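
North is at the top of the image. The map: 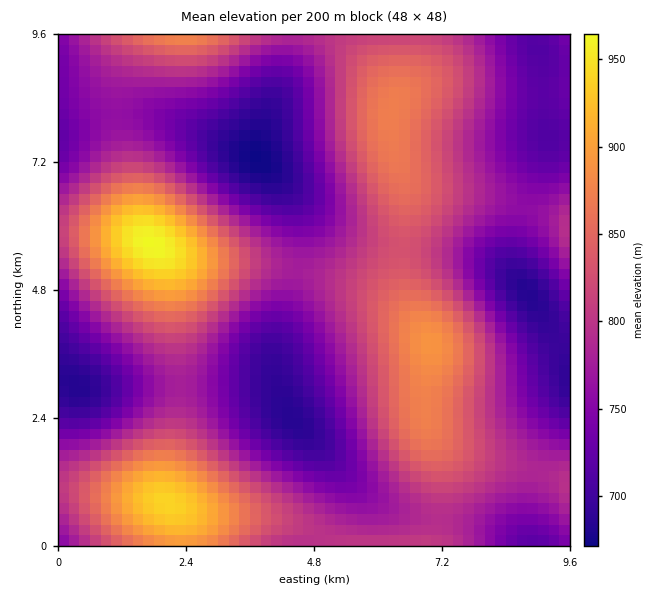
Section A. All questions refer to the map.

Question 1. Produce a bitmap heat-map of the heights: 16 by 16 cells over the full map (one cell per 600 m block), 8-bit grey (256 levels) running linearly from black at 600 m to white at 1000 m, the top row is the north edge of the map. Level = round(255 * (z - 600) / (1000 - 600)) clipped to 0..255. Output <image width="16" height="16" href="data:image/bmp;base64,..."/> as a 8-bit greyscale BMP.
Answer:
<image width="16" height="16" href="data:image/bmp;base64,Qk02BQAAAAAAADYEAAAoAAAAEAAAABAAAAABAAgAAAAAAAABAAATCwAAEwsAAAABAAAAAAAAAAAAAAEBAQACAgIAAwMDAAQEBAAFBQUABgYGAAcHBwAICAgACQkJAAoKCgALCwsADAwMAA0NDQAODg4ADw8PABAQEAAREREAEhISABMTEwAUFBQAFRUVABYWFgAXFxcAGBgYABkZGQAaGhoAGxsbABwcHAAdHR0AHh4eAB8fHwAgICAAISEhACIiIgAjIyMAJCQkACUlJQAmJiYAJycnACgoKAApKSkAKioqACsrKwAsLCwALS0tAC4uLgAvLy8AMDAwADExMQAyMjIAMzMzADQ0NAA1NTUANjY2ADc3NwA4ODgAOTk5ADo6OgA7OzsAPDw8AD09PQA+Pj4APz8/AEBAQABBQUEAQkJCAENDQwBEREQARUVFAEZGRgBHR0cASEhIAElJSQBKSkoAS0tLAExMTABNTU0ATk5OAE9PTwBQUFAAUVFRAFJSUgBTU1MAVFRUAFVVVQBWVlYAV1dXAFhYWABZWVkAWlpaAFtbWwBcXFwAXV1dAF5eXgBfX18AYGBgAGFhYQBiYmIAY2NjAGRkZABlZWUAZmZmAGdnZwBoaGgAaWlpAGpqagBra2sAbGxsAG1tbQBubm4Ab29vAHBwcABxcXEAcnJyAHNzcwB0dHQAdXV1AHZ2dgB3d3cAeHh4AHl5eQB6enoAe3t7AHx8fAB9fX0Afn5+AH9/fwCAgIAAgYGBAIKCggCDg4MAhISEAIWFhQCGhoYAh4eHAIiIiACJiYkAioqKAIuLiwCMjIwAjY2NAI6OjgCPj48AkJCQAJGRkQCSkpIAk5OTAJSUlACVlZUAlpaWAJeXlwCYmJgAmZmZAJqamgCbm5sAnJycAJ2dnQCenp4An5+fAKCgoAChoaEAoqKiAKOjowCkpKQApaWlAKampgCnp6cAqKioAKmpqQCqqqoAq6urAKysrACtra0Arq6uAK+vrwCwsLAAsbGxALKysgCzs7MAtLS0ALW1tQC2trYAt7e3ALi4uAC5ubkAurq6ALu7uwC8vLwAvb29AL6+vgC/v78AwMDAAMHBwQDCwsIAw8PDAMTExADFxcUAxsbGAMfHxwDIyMgAycnJAMrKygDLy8sAzMzMAM3NzQDOzs4Az8/PANDQ0ADR0dEA0tLSANPT0wDU1NQA1dXVANbW1gDX19cA2NjYANnZ2QDa2toA29vbANzc3ADd3d0A3t7eAN/f3wDg4OAA4eHhAOLi4gDj4+MA5OTkAOXl5QDm5uYA5+fnAOjo6ADp6ekA6urqAOvr6wDs7OwA7e3tAO7u7gDv7+8A8PDwAPHx8QDy8vIA8/PzAPT09AD19fUA9vb2APf39wD4+PgA+fn5APr6+gD7+/sA/Pz8AP39/QD+/v4A////AHmcucjCqpCCfHh5fnhlVFuLrszVxqmOd2ZjcYCBdGpygJmzuqaEZ1JMX4KZlYR3dVlngY5/YEU6RWqWqp6Ebl46RF9zbFE7Ok93n66efl9HOUZfc2tQPEJcf6KzpoFZP0hgeol8W0VNaYimt6d6TT1ghaKvn3pfYXaPo6iOXjw/f63N1cGaeXB6i5eRcks7UZfG49+/lHNlbIGRi3FXUmqNt86+k2lPS16BmpeBbGRubY6bhl8/Mz9ijaWehW5dWVhucV9GNDFFb5qqnIFmUUpZZmRaTkA4SnWfraCHalFMXm1xcW1bSVJ4m6ijj29STmV/kZ2bhG1rfo6Vk4VoTk0="/>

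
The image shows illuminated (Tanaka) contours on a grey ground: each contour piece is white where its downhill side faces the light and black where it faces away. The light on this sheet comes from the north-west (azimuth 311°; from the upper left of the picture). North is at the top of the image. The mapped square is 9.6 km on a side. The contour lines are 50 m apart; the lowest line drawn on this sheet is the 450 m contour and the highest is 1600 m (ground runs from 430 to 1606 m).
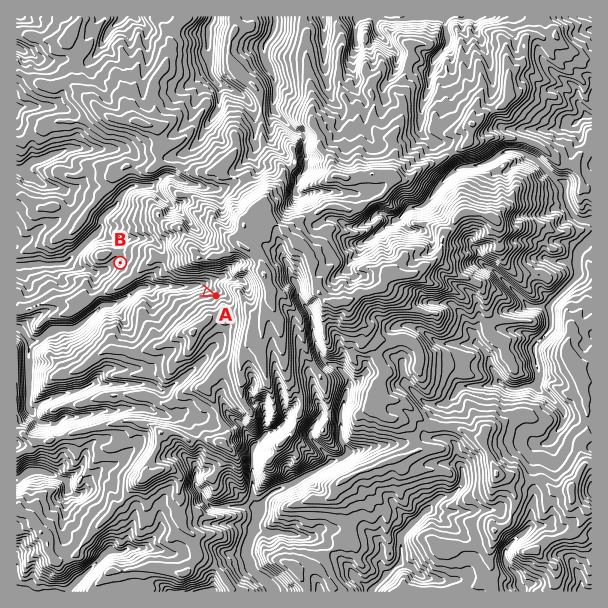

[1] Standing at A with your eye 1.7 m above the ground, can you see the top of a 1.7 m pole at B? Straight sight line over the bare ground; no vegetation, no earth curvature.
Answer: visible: false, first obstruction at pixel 165 278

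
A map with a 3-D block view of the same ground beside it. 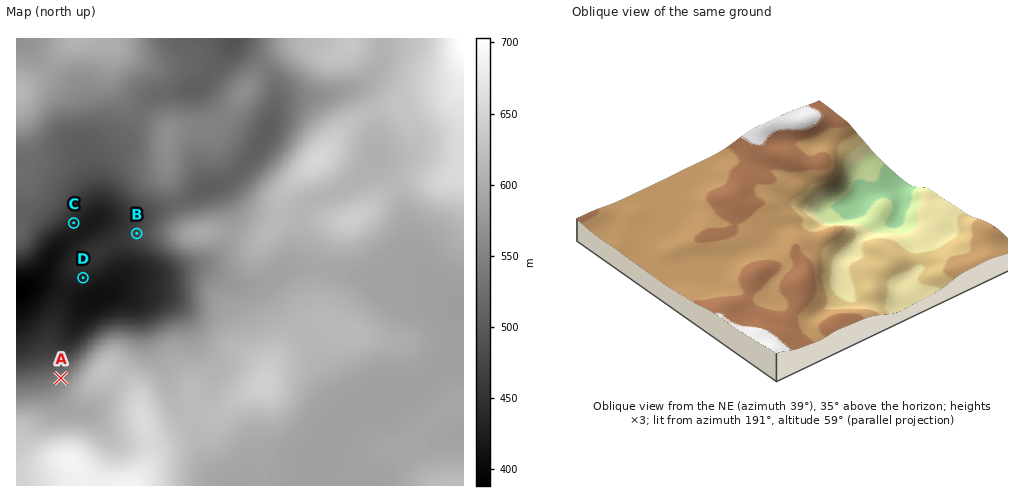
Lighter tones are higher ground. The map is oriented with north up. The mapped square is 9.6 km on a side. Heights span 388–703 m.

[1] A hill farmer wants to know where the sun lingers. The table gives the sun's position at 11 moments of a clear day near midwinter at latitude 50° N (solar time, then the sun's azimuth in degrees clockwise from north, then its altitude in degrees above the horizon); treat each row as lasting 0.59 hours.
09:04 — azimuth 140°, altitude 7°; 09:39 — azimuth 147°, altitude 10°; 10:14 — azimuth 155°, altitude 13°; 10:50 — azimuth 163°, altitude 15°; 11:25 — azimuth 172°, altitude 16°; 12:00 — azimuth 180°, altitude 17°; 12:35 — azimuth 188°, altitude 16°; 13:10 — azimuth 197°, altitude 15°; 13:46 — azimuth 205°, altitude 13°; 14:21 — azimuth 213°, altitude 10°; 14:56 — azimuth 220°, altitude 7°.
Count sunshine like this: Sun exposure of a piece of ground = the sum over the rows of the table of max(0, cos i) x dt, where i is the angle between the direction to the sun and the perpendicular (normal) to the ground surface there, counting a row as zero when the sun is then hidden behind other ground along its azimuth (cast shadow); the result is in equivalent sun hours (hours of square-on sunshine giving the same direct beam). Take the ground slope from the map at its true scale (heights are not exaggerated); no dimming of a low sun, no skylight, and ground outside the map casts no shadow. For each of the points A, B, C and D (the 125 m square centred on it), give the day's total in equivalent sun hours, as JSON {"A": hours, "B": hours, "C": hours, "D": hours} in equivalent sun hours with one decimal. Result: {"A": 0.7, "B": 1.4, "C": 1.9, "D": 1.8}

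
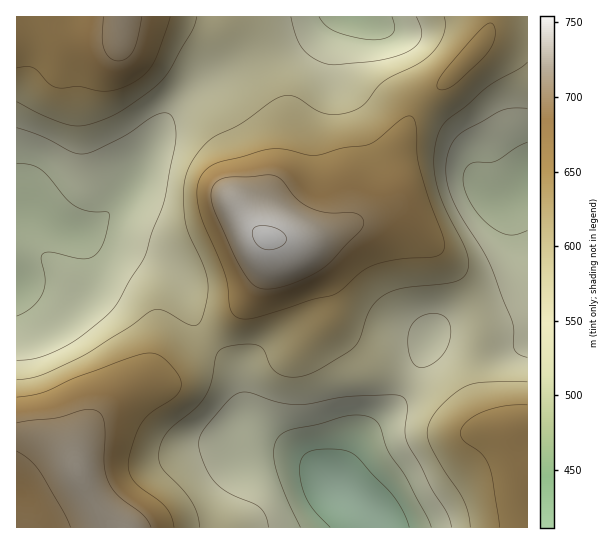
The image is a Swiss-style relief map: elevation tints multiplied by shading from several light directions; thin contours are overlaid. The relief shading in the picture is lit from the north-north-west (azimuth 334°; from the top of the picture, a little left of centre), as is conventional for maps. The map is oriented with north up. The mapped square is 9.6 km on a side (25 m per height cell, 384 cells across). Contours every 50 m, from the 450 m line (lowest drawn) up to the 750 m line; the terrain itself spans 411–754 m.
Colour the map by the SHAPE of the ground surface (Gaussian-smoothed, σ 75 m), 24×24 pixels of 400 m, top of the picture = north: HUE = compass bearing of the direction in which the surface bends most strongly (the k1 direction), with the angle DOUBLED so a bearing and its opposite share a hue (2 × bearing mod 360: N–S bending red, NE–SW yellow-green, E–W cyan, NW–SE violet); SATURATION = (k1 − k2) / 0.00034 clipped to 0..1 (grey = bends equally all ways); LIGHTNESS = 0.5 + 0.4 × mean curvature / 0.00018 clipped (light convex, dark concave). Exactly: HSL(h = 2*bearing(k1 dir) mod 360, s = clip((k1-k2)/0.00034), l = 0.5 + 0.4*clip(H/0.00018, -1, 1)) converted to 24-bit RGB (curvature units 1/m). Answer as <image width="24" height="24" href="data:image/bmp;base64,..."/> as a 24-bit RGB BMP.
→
<image width="24" height="24" href="data:image/bmp;base64,Qk32BgAAAAAAADYAAAAoAAAAGAAAABgAAAABABgAAAAAAMAGAAATCwAAEwsAAAAAAAAAAAAAkIh0h0KAhmF1fr13d9Gor+XI06XUu17PICC1ZafCqoC/vZO8j9qYRI2lXjd9kDZwdiBWShdFajRQe41JO4w/kc5Xusd4qaZydFFjgUpziap3d992WfKHTMWDp0t6wE6HWVOjVImViVKH072DwtN0SixIOBwqVBkpbhw2UzFjXlOMqKCJV7NtV85koLR8o5R6cFF3aIGVnsWZsOGJg9MhMD4XTlAkm4ZGh31aVUREYE1A3eVS0Zo3RRY4Qx0wVi9VhVOWX02NTGd3rKZ5lsx/Tb9wfZpqjrKAZXebarawlryP0rOCyoFVbm1JL2MwWoQ0e3FIZURhfHhc2dRWpzQYPBIkZUxBOIWUN02kmkXEY1+zjMCkudqrZKCVZaVygbxziZnXfJfHpoatx5KJzHx9sUt1fEo5ZXEcOGEYL19BWnxfyE0xsg0rg0BFQJpHK2hKG0tKMpywfZ7ewc3n3dfmmYnPkq/HlZW1norisWXYvHi4xZSn1nyn1k2001S+yYijYbl6H3lpLkNNjCowuz5MrYyJoWVpYVg9HWMzAI80DaxYUcN+vbWZqqDLnZ7Rp5zWa1CruU3a25zay5LD0ne92XHXuJXV1s3q2sHpQiPMMReCqkaxtaKXl7OuinXMkn3kjrXiOPPlA9G/MKZ8ba5NbL1RZbOPgp20MVoxPXp5vHiq33C5z3eyx4XAxK+7lJez1WqtwSG9Jx1+VlTD1r/PraG5XJeoYJa4ob3JhMfJJIGhOWh6n5RVttsdOX8TSGscU2MuG0kVL1gfm2NKx3yGun+RzqiQoWF5rimC2AFVbFcrGHM3gbVn0Y+eqGxvQK1eVMBznJx2QExiLENLhWtP48Nog5tLTGs0lltvbX1KIGYrJnAzoHtJyG5A1bRdn1V1exGU/yOz5ZSZNp5JEoAiX6JJzpqnmsOOSYFXdmFCX0c/Kzs3QHM6zuF8gKuFaF2gfVxZqGpkWJNUJ2ZMR2I+xJxi1dKCgFWKNQ5h0T69+rW82nqFX5g6DmQQX6okz65hdU1ccUNBbkE4SFc3IJcrc+9MXK2GWFSSVmZLj6VdiqiAQGWDNmh3oLl21Lx9fjJkKA0vbzUw9JNE5KqUzZ+6bZ2xKKxIf6pFd0pkgUxyl16NeZiOS95xUv2HNJG8VEOUZ5KmdcWieZ+pZEqORGF2k5xR0Ys7bxxQSRdOfExb3uGSy920p6O/w7HWko/Oe12ldVONX2mhb3Kup8rIzv3od/b/IRKoajuLeqOmfKRoaklFa05IUGx8anGYvWqGlxmldimOaaJ1xfTBx+PYp7jVqrTdsn3juWDginjLZm7Bc4660PvfzP/pKQy9VAhpgk2Dg4dgi0ZGgjs+VptDLpN1RoGTp1WwlQ68zivMsOWltP/Dh8m3kMSwamWvsjW+xnDFrYjDkGC8l9SmzP/NL9OhLAAzYCNaaYiGfHJnfElzqG5olbx2NodkI2JcRzdpXhiYoJPf1vXduenboVxmp7lMXD1ad0hnn593kHOfp2yy3/bLxf+jIwkqMAMvfXhBRpZGclpWbD9ev7FQrMdZUn5SI1JSHERYH3uwlfvZ2PTX4H3j2o3czqzGTTOtbVqopaiVbmCIoYJt+f/B/9s1IwUuNRhDlbBfVo9JYT41WEA0zNg8tc8+ZHpFLGxWD2FjHpFnNP4AiNAJfGQzu55ey2hikTyZZWORqoaNnEygs4Fi/+6N/WoaGwcsKEBRprVPgndIfj5XeIVcpNB3u7l1eZpcNZNhEVpdI4NibtI+hKo/XHE8lZwyonwzfY1VU52ki3WmlUq5x4Ci+c2w/yQ1UBZSLHRoXpxnmFh4g2iymsTFncm4vIakv5NzVZY/D1xKEZJzUr5lio9yfHlwiYxsp6h2ZrlpP4WAa0trfUNjsHVf74p6/0OEw16aOaaUP2ZwhFR3UbPHrcXDgICsx0Of4oB1w6xyHqFpAXxaLIZHYnhTfIRncJNslLKDm7CERT5nQ0FlVW6plp3F3Y/e/ZLl9cjcrWWvMlBxTHumLbLAe6qMoVaonka95MbM6uHhj8LNEWuRMWZlRXQ/WI1IZaVPbL9Re59qU0CgS6vQRMzsZZPdp2Dp/ID4/8zk85/TUnW/KcDOQWC3ZYOfaF+0Z17A1cq859jKxJOgJzWDL0OJapGMUpZbZ61OY8tIP6NwO6K0WriqNnRILzIVKBYLiUsS7ntx+8PV2abMTKK7ZFKWZ5mcSXafc0if1sCL3MeTyIWEQ1ipFD+eknSshZ2beLN3esxuQ6V2NXloXzM3WxYcMAwPOBsNXrwBMrwY3J506bqldnuj"/>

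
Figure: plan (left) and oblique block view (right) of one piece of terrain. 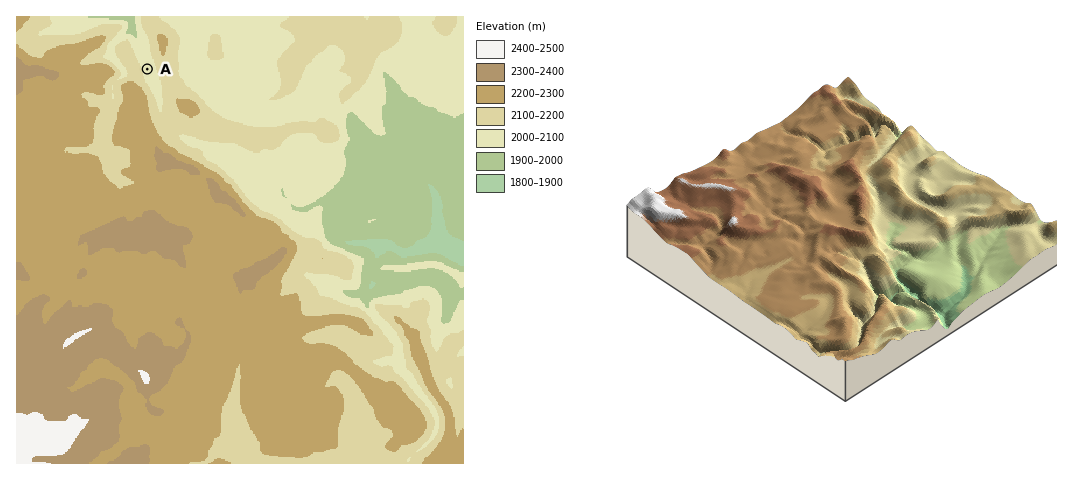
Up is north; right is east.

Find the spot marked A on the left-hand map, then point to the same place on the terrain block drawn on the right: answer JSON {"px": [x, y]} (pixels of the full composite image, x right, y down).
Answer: {"px": [886, 149]}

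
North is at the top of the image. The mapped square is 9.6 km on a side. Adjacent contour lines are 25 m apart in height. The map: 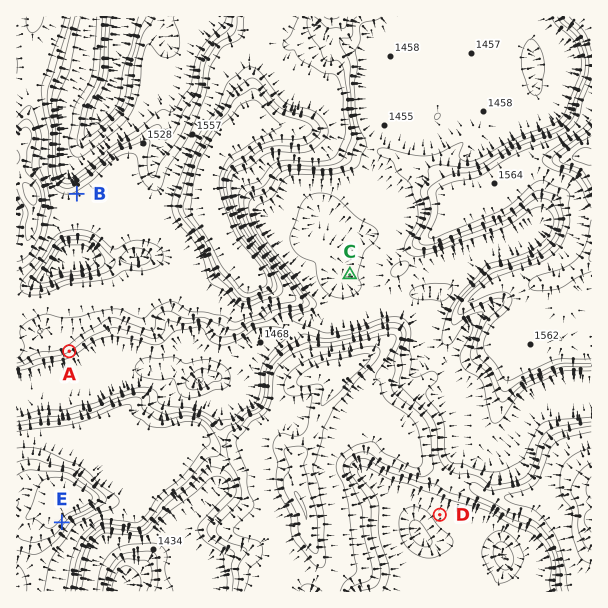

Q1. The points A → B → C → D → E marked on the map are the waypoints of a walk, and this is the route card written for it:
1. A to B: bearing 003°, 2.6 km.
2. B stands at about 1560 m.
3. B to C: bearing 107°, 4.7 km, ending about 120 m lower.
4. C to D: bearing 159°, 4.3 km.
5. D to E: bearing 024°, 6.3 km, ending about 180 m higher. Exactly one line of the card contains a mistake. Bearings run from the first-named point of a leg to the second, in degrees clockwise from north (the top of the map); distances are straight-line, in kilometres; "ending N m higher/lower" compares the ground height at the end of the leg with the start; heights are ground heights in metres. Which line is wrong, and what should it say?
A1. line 5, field bearing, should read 269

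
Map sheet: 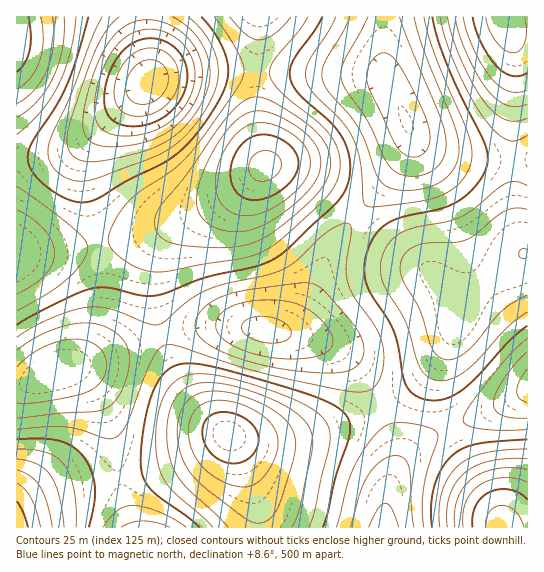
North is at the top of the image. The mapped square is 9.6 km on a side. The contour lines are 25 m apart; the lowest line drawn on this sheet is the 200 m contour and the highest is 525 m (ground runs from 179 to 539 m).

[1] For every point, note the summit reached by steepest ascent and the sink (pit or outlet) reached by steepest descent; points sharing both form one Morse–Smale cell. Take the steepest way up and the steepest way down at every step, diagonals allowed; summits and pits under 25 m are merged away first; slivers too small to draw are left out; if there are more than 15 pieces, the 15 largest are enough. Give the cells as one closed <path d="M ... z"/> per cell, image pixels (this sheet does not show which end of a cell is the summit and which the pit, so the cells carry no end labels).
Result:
<path d="M274 165l-9 0-31 28-25 16-26 12-8 6-12 14-10 25 0 33 4 23 5 13 47-10 26 0 32 6 16 0 6-3 12-14 27-60 17-25 14-15-28-22-22-15-15-6z"/><path d="M255 71l-70 1-32 7-44 42-17 21-7 16-1 12 3 24 11 50 39-8 61-23 37-21 30-27-8-40z"/><path d="M503 16l-119 1 1 58 27 60 9 9 17 8 31 7 59 0 0-126-17-4-4-4z"/><path d="M235 325l-38 2-36 8 11 30 11 20 17 24 27 26 20 5 34 0 16-3 57-18 26-13-20-35-22-22-17-8-26-6z"/><path d="M411 133l0 10-6 12-46 59 36 33 34 24 12 12 12 18 5 15 6-11 11-12 48-40 5 0 0-92-47-1-34-5-26-11z"/><path d="M359 215l-14 14-17 25-15 36-14 28-10 10-14 3 36 8 27 10 22 22 21 36 32-20 20-21 14-20 8-17 2-8 0-11-8-16-20-23-34-24z"/><path d="M263 71l-7 0 0 38 4 34 5 22 21 3 23 9 22 15 27 21 35-40 12-18 6-12-2-16-20-42-6-6-10-4-79-2z"/><path d="M146 16l-130 1 1 142 29-2 28-9 31-24 43-42 1-32z"/><path d="M379 407l-46 20-36 10-16 3-34 0-16-3 9 17 15 41 4 33 125-1 3-33 8-27 1-17-5-20z"/><path d="M161 336l-16 4-48 20-29 7 1 2 9 3 10 9 13 21 11 32 7 45 35-8 27-10 46-26-27-26-17-24z"/><path d="M67 368l-20 5-14 8-17 5 1 123 21-12 21-8 60-11-7-44-11-32-16-25-7-5z"/><path d="M527 253l-4 0-48 40-16 20-19 61 1 27 10 26 40-16 37-21z"/><path d="M98 245l-82 9 1 131 9-1 21-11 19-5 11-5 11-13 7-13 6-27 2-27z"/><path d="M229 435l-36 21-19 8-41 12-12 1 0 14 11 36 126 1 1-14-4-19-15-41z"/><path d="M450 428l-32 16-19 21-11 24-3 39 119-1-9-21-24-39z"/>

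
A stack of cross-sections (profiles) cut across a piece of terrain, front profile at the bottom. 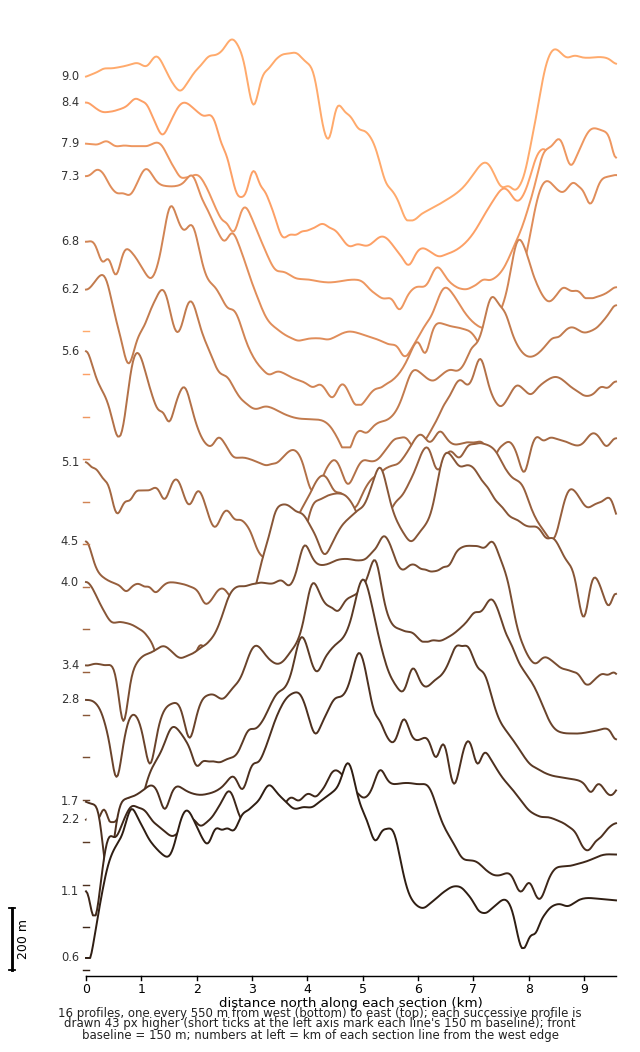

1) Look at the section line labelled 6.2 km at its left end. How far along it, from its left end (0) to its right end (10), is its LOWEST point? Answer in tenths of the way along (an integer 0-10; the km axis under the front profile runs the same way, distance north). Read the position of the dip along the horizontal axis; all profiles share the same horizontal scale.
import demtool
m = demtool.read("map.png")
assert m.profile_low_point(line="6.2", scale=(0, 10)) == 5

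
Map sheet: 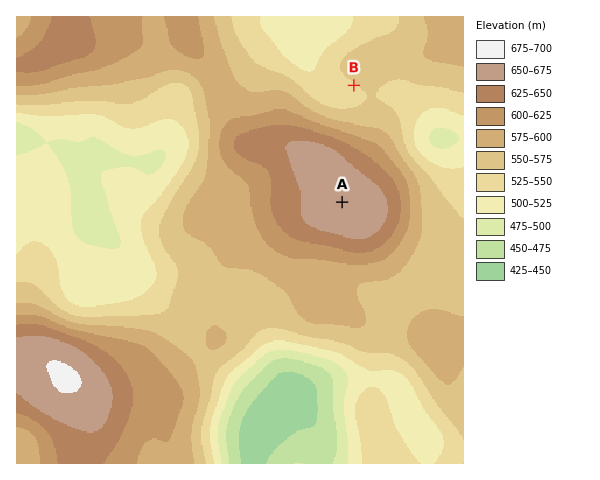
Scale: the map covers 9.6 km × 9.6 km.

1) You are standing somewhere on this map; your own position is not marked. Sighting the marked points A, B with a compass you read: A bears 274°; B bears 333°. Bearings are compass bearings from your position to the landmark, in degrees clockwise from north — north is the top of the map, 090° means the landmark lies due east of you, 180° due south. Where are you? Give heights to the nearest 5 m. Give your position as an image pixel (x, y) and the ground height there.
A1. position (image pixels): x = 416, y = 207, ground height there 585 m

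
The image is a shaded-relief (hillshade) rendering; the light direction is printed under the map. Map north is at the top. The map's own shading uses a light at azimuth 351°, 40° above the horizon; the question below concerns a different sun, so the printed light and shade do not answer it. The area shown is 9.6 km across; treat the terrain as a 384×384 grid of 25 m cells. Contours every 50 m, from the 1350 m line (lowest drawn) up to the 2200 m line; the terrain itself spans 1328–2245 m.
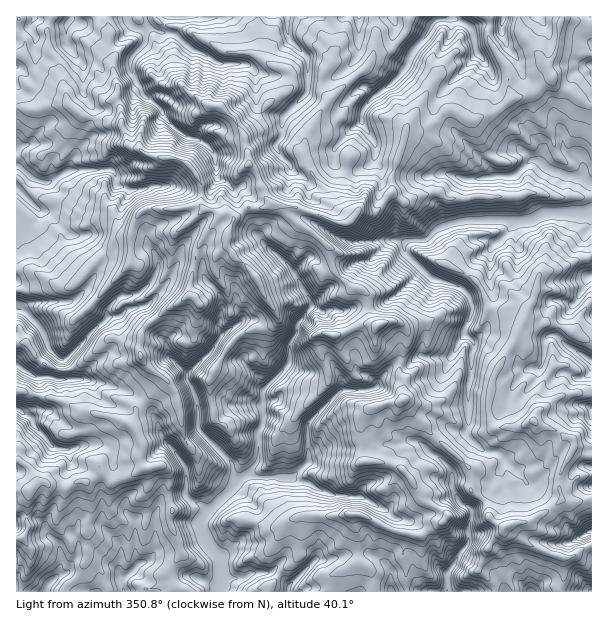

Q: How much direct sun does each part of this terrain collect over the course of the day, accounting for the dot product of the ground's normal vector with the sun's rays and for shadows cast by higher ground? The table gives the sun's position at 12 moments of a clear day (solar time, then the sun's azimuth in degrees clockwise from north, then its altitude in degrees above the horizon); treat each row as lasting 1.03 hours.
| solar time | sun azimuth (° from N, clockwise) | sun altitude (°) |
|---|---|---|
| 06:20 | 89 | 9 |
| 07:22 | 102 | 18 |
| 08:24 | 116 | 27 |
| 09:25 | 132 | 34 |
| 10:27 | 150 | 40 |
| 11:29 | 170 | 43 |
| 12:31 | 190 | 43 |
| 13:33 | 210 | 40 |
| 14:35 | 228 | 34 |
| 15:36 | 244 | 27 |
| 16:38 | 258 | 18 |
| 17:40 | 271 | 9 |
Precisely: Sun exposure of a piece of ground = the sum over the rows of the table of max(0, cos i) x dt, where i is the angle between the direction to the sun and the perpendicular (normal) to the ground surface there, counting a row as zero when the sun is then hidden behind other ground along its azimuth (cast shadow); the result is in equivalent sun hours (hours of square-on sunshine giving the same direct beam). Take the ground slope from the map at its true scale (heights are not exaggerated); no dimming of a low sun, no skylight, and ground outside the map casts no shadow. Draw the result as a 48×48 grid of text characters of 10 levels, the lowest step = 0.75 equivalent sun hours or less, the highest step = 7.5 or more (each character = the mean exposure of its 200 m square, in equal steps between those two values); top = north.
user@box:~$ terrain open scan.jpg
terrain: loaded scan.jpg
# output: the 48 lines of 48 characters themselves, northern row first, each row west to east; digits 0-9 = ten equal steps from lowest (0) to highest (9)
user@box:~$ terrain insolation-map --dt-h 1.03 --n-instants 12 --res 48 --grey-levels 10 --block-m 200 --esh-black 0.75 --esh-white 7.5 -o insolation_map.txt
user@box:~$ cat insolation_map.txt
756867765677431233455346556436557873368725546776
657654566255577334566536655646657723224527655778
656447664754325974445535866646667323344736766776
866525766311320158996421566746784254762754776878
666643564241300000038865368558862366732475676666
666644553147540000132455365599722468455266678755
566654645215785110343477466855103475565466789876
667862575100466765444883258661143565555579998888
998897544023068999535632476755665657876899887888
987788887142006667646523677615777777798898888788
877888655340000168755414677332667887789889888798
657877789973210014654246665565468889888754787678
798888778879996202574535654774578999998998557977
468533214789999514885321643422366643465432334567
642456530221135612466412231003254345310111443344
367666641100002323236522134215486898889999999998
635666673479987866599987742577878999999999986676
766577875688658676888787468899988986311245420345
666545456778887677656789952466776530146753324343
665543367657876768444588996324222102556312445432
435555665665766689833237467851041466552242234468
874556756985566687974434678210422247864344568887
678777568975545366896553586743354200157454566553
998874585555347557788553457997721200115456577852
476425866423799975789775125554002203643666674516
127878622447998866547951100144464568734765777435
413786233567868952489951464788998788747566787876
841662587666689824999835999888888888524547764479
981015866776458327778846888878988566333468875324
378569889996212167669634786989864676344677646775
000012578889731589877235677796666553444676546431
853223354578861388874666684000044543745776544667
899865346679872266643346843654689867645775436767
035688875566884174443467448879899768646644465554
415668889865794278752487388788889975656778997414
432898777765475137844787588787776796447899888875
542023356773128624975897576655566548733577787787
741446766765624885776997366689975554875667777686
454534777899964887645556878899788566577765776767
678889899989865987552100137887788764476666666663
899898888898744763135432100002777873147455545777
888888887787787532334545544552059875423422258999
667887789777855569986688899999622579736857887898
665868878787875568888888888898999898724599889830
977787887788774357556888888888988987635899974016
888786878866689556699978645565688866336999999998
899758876556777866864596467888778973368788999889
896478975667763366435765778897778896799887887888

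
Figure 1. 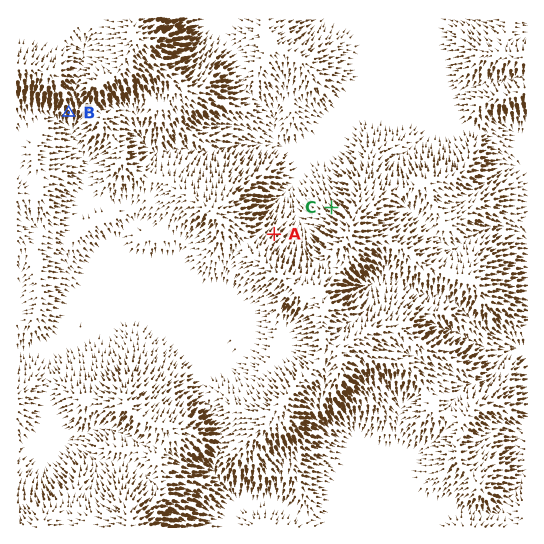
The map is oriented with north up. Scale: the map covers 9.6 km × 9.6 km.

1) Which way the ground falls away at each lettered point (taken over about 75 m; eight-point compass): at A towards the NE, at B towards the S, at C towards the NW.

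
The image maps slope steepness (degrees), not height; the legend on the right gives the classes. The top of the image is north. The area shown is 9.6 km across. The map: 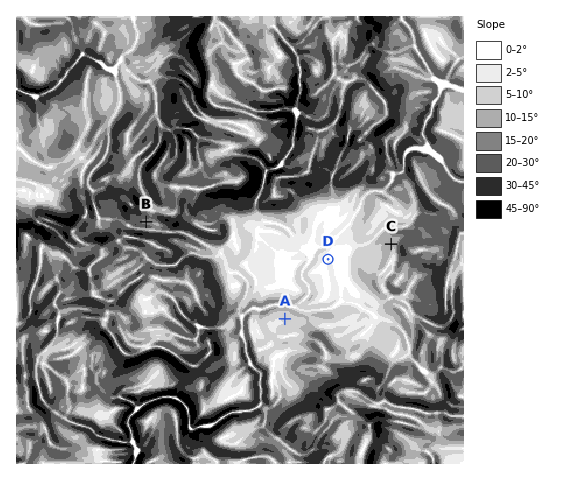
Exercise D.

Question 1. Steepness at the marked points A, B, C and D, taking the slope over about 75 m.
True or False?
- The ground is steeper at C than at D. True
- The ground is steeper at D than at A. False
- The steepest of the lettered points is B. True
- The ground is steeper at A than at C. False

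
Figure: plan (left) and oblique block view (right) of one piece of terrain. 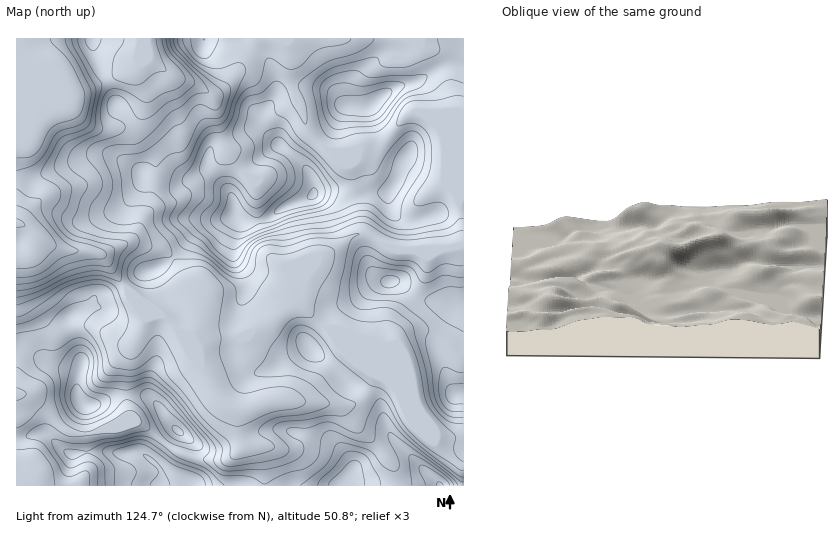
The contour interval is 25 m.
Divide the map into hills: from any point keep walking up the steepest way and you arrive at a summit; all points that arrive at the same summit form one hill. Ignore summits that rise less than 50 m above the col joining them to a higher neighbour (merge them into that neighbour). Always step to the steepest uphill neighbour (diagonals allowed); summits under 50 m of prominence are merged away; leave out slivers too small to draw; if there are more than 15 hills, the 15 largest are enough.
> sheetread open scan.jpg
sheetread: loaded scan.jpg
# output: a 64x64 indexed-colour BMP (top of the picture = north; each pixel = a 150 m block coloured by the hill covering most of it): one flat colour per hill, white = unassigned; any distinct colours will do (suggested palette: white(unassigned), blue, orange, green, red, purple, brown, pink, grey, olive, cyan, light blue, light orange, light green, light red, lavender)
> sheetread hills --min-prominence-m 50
<image width="64" height="64" href="data:image/bmp;base64,Qk12CAAAAAAAAHYAAAAoAAAAQAAAAEAAAAABAAQAAAAAAAAIAAATCwAAEwsAABAAAAAAAAAA////ALR3HwAOf/8ALKAsACgn1gC9Z5QAS1aMAMJ34wB/f38AIr28AM++FwDox64AeLv/AIrfmACWmP8A1bDFACIiIiIiIiIiIiIiIiIiIiIiIlVVVVVVVVVVVVVVVVVVIiIiIiIiIiIiIiIiIiIiIiIiVVVVVVVVVVVVVVVVVVUiIiIiIiIiIiIiIiIiIiIiIiVVVVVVVVVVVVVVVVVVVSIiIiIiIiIiIiIiIiIiIiIiJVVVVVVVVVVVVVVVVVVRIiIiIiIiIiIiIiIid3d3ciIlVVVVVVVVVVVVVVVVUREiIiIiIiIiIiIiInd3d3d3IiVSJVVVVVVVVVVVVVURESIiIiIiIiIiIiInd3d3d3ciIiIiVVVVVVVVVVVVVRERIiIiIiIiIiIiInd3d3d3dyIiIiIlVVVVVVVVVVVRMzMiIiJmZmZmciJ3d3d3d3d3IiIiIiVVVVVVVVVVVVMzMyIiImZmZmZnd3d3d3d3d3ciIiIiJVVVVVVVVVVVMzMzIiImZmZmZmZ3d3d3d3d3dyIiIiIlVVVVVVVVVVMzMzMiJmZmZmZmZnd3d3d3d3dyIiIiIlVVVSVVVVVVMzMzMyImZmZmZmZmd3d3d3d3ciIiIiIiIiIiIiVVVVMzMzMzZmZmZmZmZmZ3d3d3d3ciIiIiIiIiIiIiIlVVMzMzMzNmZmZmZmZmZnd3d3d3dyIiIiIiIiIiIiIiJVUzMzMzM2ZmZmZmZmZmd3d3d3dyIiIiIiIiIiIiIiIlUzMzMzMzZmZmZmZmZmZ3d3d3d3IiIiIiIiIiIiIiIiMzMzMzMzNmZmZmZmZmZnd3d3d3IiIiIiIiIiIiIiIjMzMzMzMzM2ZmZmZmZmZmd3d3d3ciIiIiIiIiIiIiIjMzMzMzMzMzZmZmZmZmZmZ3d3d3ciIiIiIiIiIiIiIjMzMzMzMzMzNmZmZmZmZmYid3d3dxEiIiIiIiIiIiIjMzMzMzMzMzM2ZmZmZmZmYiJ3d3dxERERESIiIiIiIjMzMzMzMzMzMzZmZiImZmIiIid3dxEREREREiIiIiIiMzMzMzMzMzMzNmZiIiIiIiIiJ3dxEREREREREiIiIjMzMzMzMzMzMzM2ZmIiIiIiIiIndxERERERERERIiIjMzMzMzMzMzMzMzZmIiIiIiIiIicRERERERERERESIjMzMzMzMzMzMzMzNmIiIiIiIiIiERERERERERERERMzMzMzMzMzMzMzMzM2YiIiIiIiIiEREREREREREREREzMzMzMzMzMzMzMzMzZiIiIiIiIiERERERERERERERERMzMzMzMzMzMzMzMzNmIiIiIiIiIREREREREREREREREzMzMzMzMzMzMzMzM2YiIiIiIiIRERERERERERERERERMzMzMzMzMzMzMzMzYiIiIiIiIRERERERERERERERERETMzMzMzMzMzMzMzNmIiIiIiIhERERERERERERERERERETMzMzMzMzMzMzMxEiIiIhERERERERERERERERERERERETMzMzMzMzMzMzERIhERERERERERERERERERERERERERETMzMxEREREREREREREREREREREREREREREREREREREREzMRERERERERERERERERERERERERERERERERERERERERERERERERERERERERERERERERERERERERERERERERERERERERERERERERERERERERERERERERERERERERERERERERERERERERERERERERERERERERERERERERERERERERERERERERERERERERERERERERERERERERERERERERERERERERERERERERERERERERERERERERERERERERERERERERERERERFBEREREREREREREREREREREREREREREREREREREREREUERERERERERERERERERERERERERERERERERERERERERQRERERERERERERERERERERERERERERERERERERERERFBEREREREREREREREREREREREREREREREREREREREREUERERERERERERERERERERERERERERERERERERERERERQRERERERERERERERERERERERERERERERERERERERERRBERERERERERERERERERERERERERERFEREERERERERFEERERERERERERERERERERERERERERFERERERBERERFEQRERERERERERERERERERERERERERFEREREREQREREURBERERERERERERERERERERERERERFERERERERBEREUREEREREREREREREREREREREREREREUREREREREQREUREQRERERERERERERERERERERERERERRERERERERERERERBERERERERERERERERERERERERERFEREREREREREREREERERERERERERERERERERERERERFEREREREREREREREQREREREREREREREREREREREREREURERERERERERERERBEREREREREREREREREREREREREUREREREREREREREREERERERERERERERERERERERERERREREREREREREREREQRERERERERERERERERERERERERFERERERERERERERERBEREREREREREREREREREREREREUREREREREREREREREERERERERERERERERERERERERERREREREREREREREREQRERERERERERERERERERERERERFERERERERERERERERBEREREREREREREREREREREREREURERERERERERERERE"/>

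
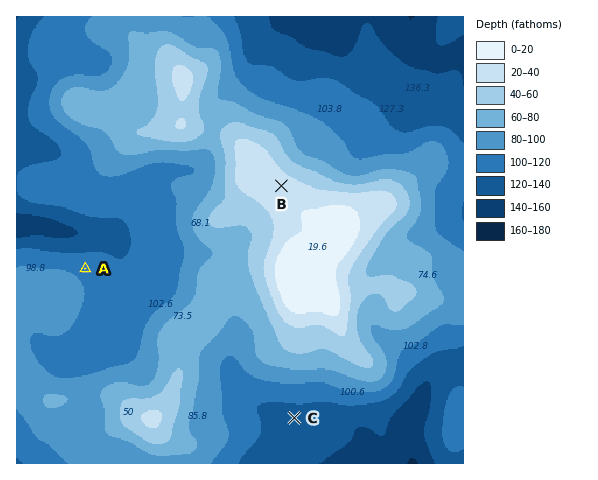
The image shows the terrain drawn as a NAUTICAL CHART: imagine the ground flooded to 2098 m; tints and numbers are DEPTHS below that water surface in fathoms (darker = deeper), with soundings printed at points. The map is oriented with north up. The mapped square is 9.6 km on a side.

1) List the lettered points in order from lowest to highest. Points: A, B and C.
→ C A B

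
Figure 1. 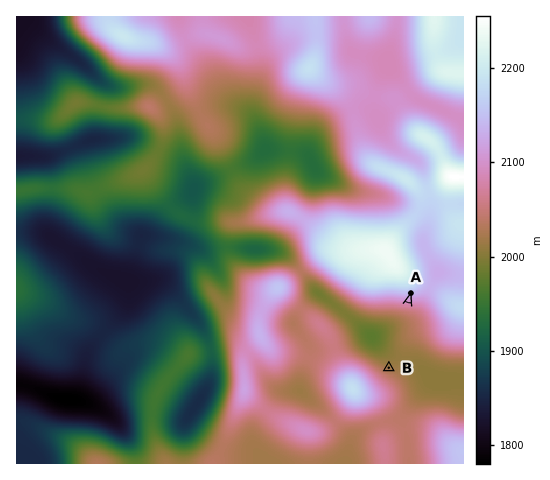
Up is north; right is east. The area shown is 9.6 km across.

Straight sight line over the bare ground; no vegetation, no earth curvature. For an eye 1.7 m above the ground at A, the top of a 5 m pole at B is in view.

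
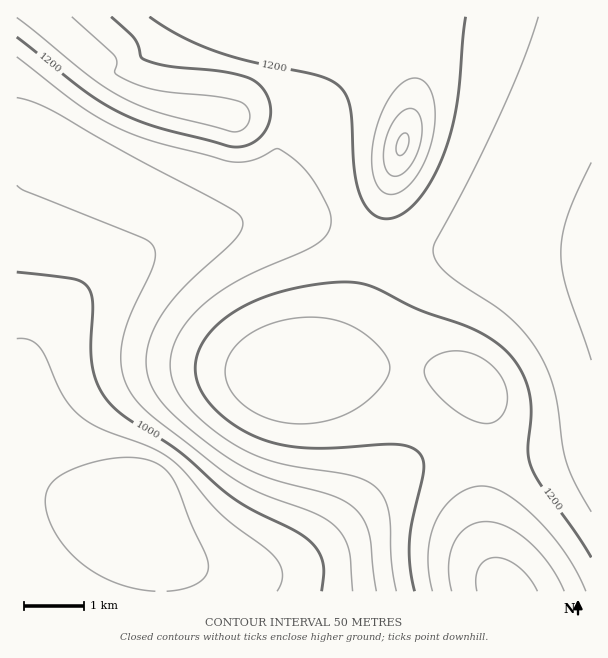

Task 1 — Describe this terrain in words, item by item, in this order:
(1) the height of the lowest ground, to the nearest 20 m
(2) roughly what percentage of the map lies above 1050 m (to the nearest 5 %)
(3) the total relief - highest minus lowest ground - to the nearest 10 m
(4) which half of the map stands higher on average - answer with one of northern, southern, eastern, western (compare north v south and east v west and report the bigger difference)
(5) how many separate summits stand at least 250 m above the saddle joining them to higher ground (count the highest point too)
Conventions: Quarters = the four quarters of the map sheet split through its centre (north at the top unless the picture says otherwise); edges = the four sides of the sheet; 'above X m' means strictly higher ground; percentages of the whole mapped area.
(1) The lowest ground is at about 860 m.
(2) Roughly 80 % of the ground is higher than 1050 m.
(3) Highest minus lowest: about 520 m of relief.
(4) Taken as a whole, the eastern half is higher than the western.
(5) There is 1 summit with 250 m or more of prominence.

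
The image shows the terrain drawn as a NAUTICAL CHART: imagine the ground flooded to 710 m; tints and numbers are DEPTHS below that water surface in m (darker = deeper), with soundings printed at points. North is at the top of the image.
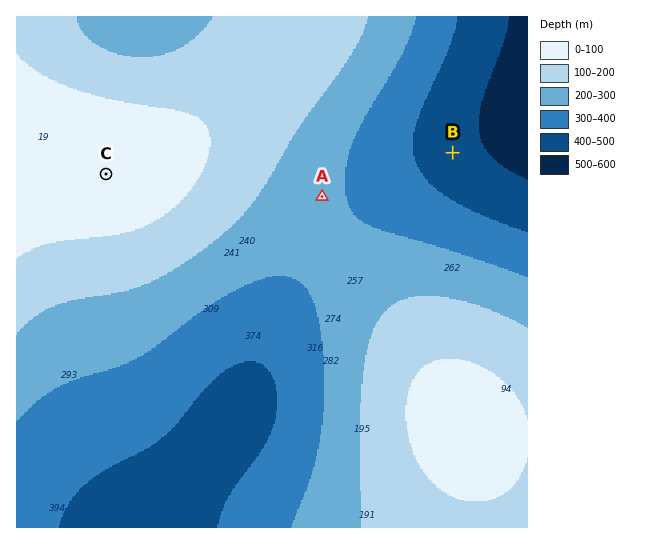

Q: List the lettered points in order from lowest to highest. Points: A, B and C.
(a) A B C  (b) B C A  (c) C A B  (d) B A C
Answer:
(d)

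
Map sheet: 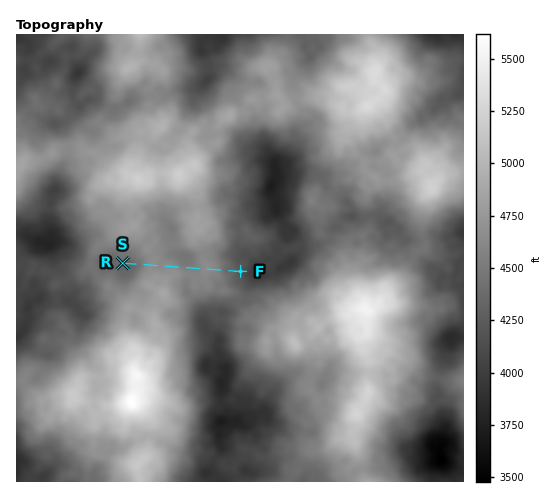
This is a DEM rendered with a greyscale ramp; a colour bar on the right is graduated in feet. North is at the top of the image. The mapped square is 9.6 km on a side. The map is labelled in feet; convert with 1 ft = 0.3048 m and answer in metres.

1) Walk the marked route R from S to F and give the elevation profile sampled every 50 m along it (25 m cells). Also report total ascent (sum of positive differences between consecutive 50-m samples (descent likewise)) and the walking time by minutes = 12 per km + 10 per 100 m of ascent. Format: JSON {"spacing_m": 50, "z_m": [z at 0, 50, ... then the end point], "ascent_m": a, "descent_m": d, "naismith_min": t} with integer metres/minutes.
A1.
{"spacing_m": 50, "z_m": [1332, 1322, 1316, 1318, 1323, 1331, 1342, 1353, 1368, 1387, 1402, 1414, 1421, 1420, 1415, 1410, 1411, 1414, 1418, 1423, 1423, 1419, 1415, 1409, 1398, 1389, 1383, 1378, 1380, 1383, 1384, 1386, 1392, 1400, 1409, 1418, 1421, 1419, 1414, 1407, 1401, 1392, 1373, 1352, 1337, 1328, 1323, 1317, 1309, 1296, 1280, 1272], "ascent_m": 160, "descent_m": 220, "naismith_min": 46}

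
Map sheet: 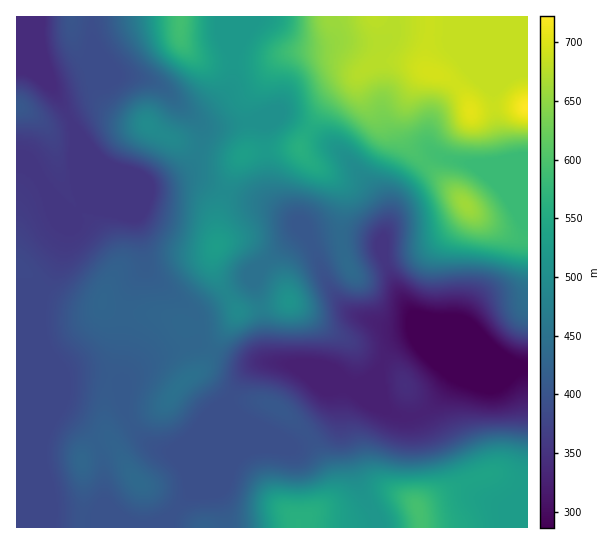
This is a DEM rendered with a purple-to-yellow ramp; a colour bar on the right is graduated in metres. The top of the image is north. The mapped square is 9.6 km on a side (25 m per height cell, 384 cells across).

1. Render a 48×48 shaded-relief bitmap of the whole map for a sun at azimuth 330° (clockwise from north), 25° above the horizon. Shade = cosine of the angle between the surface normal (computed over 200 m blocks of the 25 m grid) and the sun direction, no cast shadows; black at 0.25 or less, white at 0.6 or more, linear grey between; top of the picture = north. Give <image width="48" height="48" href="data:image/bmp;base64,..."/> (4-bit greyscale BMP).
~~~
<image width="48" height="48" href="data:image/bmp;base64,Qk32BAAAAAAAAHYAAAAoAAAAMAAAADAAAAABAAQAAAAAAIAEAAATCwAAEwsAABAAAAAAAAAAAAAAABEREQAiIiIAMzMzAERERABVVVUAZmZmAHd3dwCIiIgAmZmZAKqqqgC7u7sAzMzMAN3d3QDu7u4A////AHd4iHd3dmeJqZmaqpiHZnd3eIh2d3d3d3d4iHd3dlZ4mZmruqmYd3d4iIh2d3d3d3d4h3d3ZlVniZmszMzLqIiIiZmHd3d3d3d4h2Z3dmZneIis7u7/25mZq8yph3d3d3eIh2Z3eId3d3ib3u7//cu7zv/suYd3d3eIiGZ4iIiHd3eKzMzN7t3d7////bqYiHeImXd4iIiHd3eJqqmqzd3d3v////3LqneJqYd4h3d3d3d4iIiJm8zMzN3v///+3XeJqpiId2VWd3d3d3d4iau7u7vM3v///nd4mpiId2VEZ3d3d3d4mZqqqZmrvN7/7nd4mZmIiHZEVnd3d3eImZqZiIiaq8zd3Hd3iZmHiJhkRWeIiIiJmZmIh3Z5qru8y3d3iJiHiJmFM0aJmqmZiIiHh3Z4mqmqu3d3iJiHiJqXVDV5u7qYh4d3iIeIiIiImnd3eIiHeImZhkRYmqmId3ZniIiIiHd3iHd3d4h3d4iZmGM1Z3ZmZmZWiJiId3d3Znd3d3d3d3eIiHQRNDMzRFVWeIiHd3d2Q3eId3d3d3d3eHQAARABJFZmd3d3d3d1MXeIh3d3d3d3eIYgAAAAJGh3Znd3d3dlQ3eIiId3d3eIiIhSIiEBJGd2Zmd2ZmZmZXeImYh3iIiId4iHZ2QzRFREVVVURFZ4h3eImph3iIiIdmeZmphlVUISNUQiI0V4iHeImqmHiIiHZVZ4mrqGZkMiNEMQASRXd3d4mrqXeIh3ZlVXirqHZmVUREIQAAEjM3eImruoiIiId1M0aKqHd3dmdmQgAAAAAYiIiau5mZmZmGQiRomHd3dniZdSAAAAEoiIiau7qqq7qYZURXiHeHZVirqFMQASRYiIiJqru7u7uph2ZWeIiHUzabuoUyI1Z4d3eImZmru7upiHdlZ3d2QiR6updURGd4d3d4iIiKu7qph3dlVWZlMhJYmZdmZnd4d3d3d3d5u6qph2ZUMzREMhJGiIiId3d4d3d3d3d4qqqZdlVUMiI0RDI0Z5qqmHd4d3d3d3d3iJmZdUREMyNFVUIjV5u6mHd4h3d3d3ZVVniJhkRFREVWZTIjV5qph3d3d3d3dlMiNWeJmGVmZmd2ZTI0Z4dmVWZ3d3d3dkMjRWeKqoeIh2ZlVDNFZ2UyIiM2Zmd3d3ZVZ3eJqqmauXVERFVVVmUxEREFVnd3iZmHiZiImZiKunVDRWZVRXdkMzIVZ3h3iry5mamHd3d4qoVEVWZlRWiGVWVXeIiIis3bqZh3d3ZniYZVVWZ1RFeYd4iZmZiIiazcqYdmd3ZVaIdmZVZ2VFaIiJqqmIiIiJq6h2VVZ4dVV4h3dlVnZVaIh4mpiIiId4iHZDRFZ4hlVoiIh2Z3d3eId3iIeIh3d3dlQzRWZ4mGZoiJmHd4iIiHd3d3eIh3d3dmVUVmeJqpiIiImIiIiIh3d3d3eJh3d3d4h2VneJq7upiIiIiIiHd3d3d3eZh3iIiJmXVWd4mru6h4iHeIiHd3d3d3eal3iIiaqXVWd3iru6h3h3d4iHd3d3dw=="/>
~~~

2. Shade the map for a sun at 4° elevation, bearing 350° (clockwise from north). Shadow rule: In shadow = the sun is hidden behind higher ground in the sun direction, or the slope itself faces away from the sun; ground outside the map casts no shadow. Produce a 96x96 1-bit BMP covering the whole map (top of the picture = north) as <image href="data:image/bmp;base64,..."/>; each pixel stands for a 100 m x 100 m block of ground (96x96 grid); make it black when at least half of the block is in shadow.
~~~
<image width="96" height="96" href="data:image/bmp;base64,Qk2+BAAAAAAAAD4AAAAoAAAAYAAAAGAAAAABAAEAAAAAAIAEAAATCwAAEwsAAAIAAAAAAAAA////AAAAAAAAAAAAAAAAAAAAAAAAAAAAAAAAAAAAAAAAAAAAAAAAAAAAAAAAAADAAAAAAAAAAAAAAAHAAAAAAAAAAAAAAAAAAAAAAAAAAAAAAAAAAAAAAAAAAAAAAAAAAAAAAAAAAAAAAAAAAAAAAAAAAAAAAAAAAAAAAAAAAAAAAAAAAAAAAAAAAAAAAAAAAAAAAAAAAAAAAAAAAAAAAAAAAAAAAAAAAAAAAAAAAAAAAAAAAAAAAAAAAAAAAAAMAAAAAAAAAAAAAAAeAAAAAAAAAAAAAAA/AAAAAAAAAAAAAAA/gAAAAAAAAAAAAAA/wAAAAAAAABwAAAAf4AAAAAAAAP8AAAAP8AAAAAAAAf8AAAAD+AADwAAAB/8AAAAB/AAH4AAAD/8AAAAB/AAP4AAAH/8AAAAA/AAf8AAAP/8AAAAAfjx/8AAAf/8AAAAAPn//8AAA//8AAAAABP//+AAD//8AAAAAAP///gAH//8AAAAAAf///gAf//8AAAAAAf///wA///8AAAAAAf///wB///8AAAAAAf///gH///8AAAAAAf//+DP///8AAAAAAf//8Hf///8AAAAAAf//4P////8AAAAAAf//4f////8AAAAAAP//w/////8AAAAAAD//h/////8AAAAAGAD/B/////8AAAAAPAAAD/////8AAAAAPAAAD/////8AAAAAfAAAH/////8AAAAA/AAAH/////8AAAAA/CAAP/////8AAAAB+fAAfx////8AAAAB+/gAcD////8AAAAAA/gA8D////8AAAAAB/wB8H////8AAAAAA/wB8H////8AAAAAAfwD+P/v//8AAAAAAHwH+f/j//8AAAAAAAAP///x//gAAAAAAAAf///w/+AAAAAAAAA////w/8AAAAAAAAB////4f4AAAAAAAAD////4fwAAAAAAAAD////4fAAAAADgAAP////8AAAAAAHwAA/////8AAAAAAP4AB/////8AAEAAAf8AD/////8ACMAAAf8AH/////4Af8AAA/8AH//+//4A/8AAB/+AH//9//4B/8AAB/+AH//x//wD/8AAD/+AH/+D//wH/8AAH/+AB/8D//gP/8AAP/+AAAAH//A//8AAP/8AAAAP/8H//9AAf/4AAAAP/4f//9gAH/gAAAAf/x////gAAeAAAAAf/D////wAAAAYAAAf+D/f//gAAAA8AAA/8D/H//AAAAB+AAA/8D/AB8AAAAD+AAAf4B/AAMAAAAH+ABgfwB/gAAAAAAH+AHwfwA/gAAAAAAP+AP4PgA/gAAAAAAf+AH4AAAfgAAAAAA/+AH4ABAfAAAAAAB/+AD8AAAAAAAAAAD/+AD8AAAAAAAAAAH/+AD8AAAAAAAAAAH/4AB8AAAAAAAAAAP/wAAQAAAAAAAAAAP/gAAAAAAAAAAAAAP/AAAAAAAAAAAAAAAAAAAAAAAAAAAAAAAAAAAAAAAAAAAAAAAAAAAAAAAAAAAAAAAAAAAAAAAAAAAAAAAAAAAAAAAAAAAAAAAAAAAAAAAAAAA="/>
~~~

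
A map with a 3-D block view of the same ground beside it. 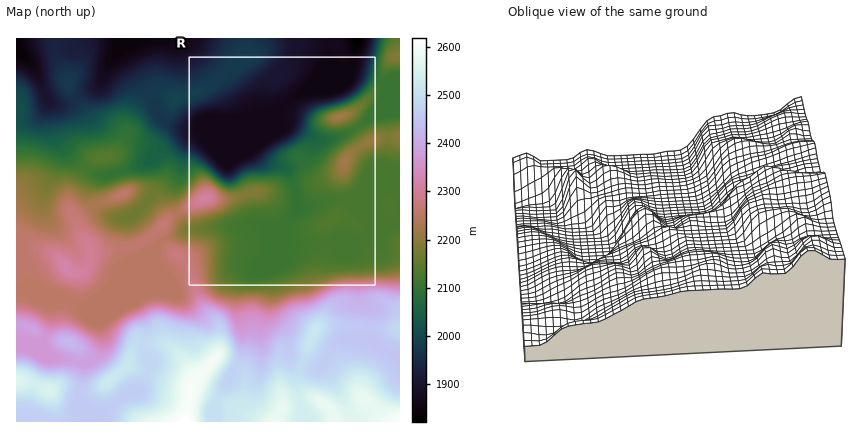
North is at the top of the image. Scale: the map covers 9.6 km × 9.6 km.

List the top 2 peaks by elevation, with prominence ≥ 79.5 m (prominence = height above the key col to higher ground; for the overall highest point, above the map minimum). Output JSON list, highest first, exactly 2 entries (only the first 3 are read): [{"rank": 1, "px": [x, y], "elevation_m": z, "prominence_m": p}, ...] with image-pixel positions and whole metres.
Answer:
[{"rank": 1, "px": [340, 116], "elevation_m": 2223, "prominence_m": 104}, {"rank": 2, "px": [346, 162], "elevation_m": 2222, "prominence_m": 95}]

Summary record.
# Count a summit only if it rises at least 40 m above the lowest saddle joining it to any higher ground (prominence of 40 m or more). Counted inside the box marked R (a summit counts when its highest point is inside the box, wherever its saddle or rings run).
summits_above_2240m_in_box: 1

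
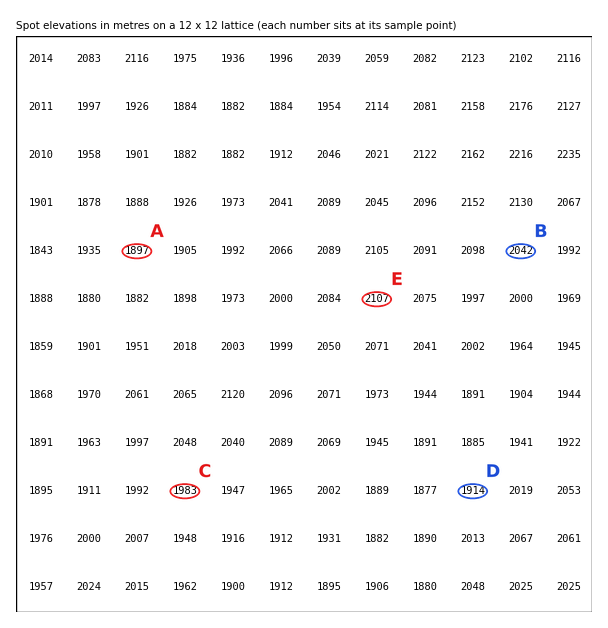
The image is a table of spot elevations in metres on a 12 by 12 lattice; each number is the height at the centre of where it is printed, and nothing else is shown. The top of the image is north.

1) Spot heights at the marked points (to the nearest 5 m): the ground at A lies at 1895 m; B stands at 2040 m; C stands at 1985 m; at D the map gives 1915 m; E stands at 2105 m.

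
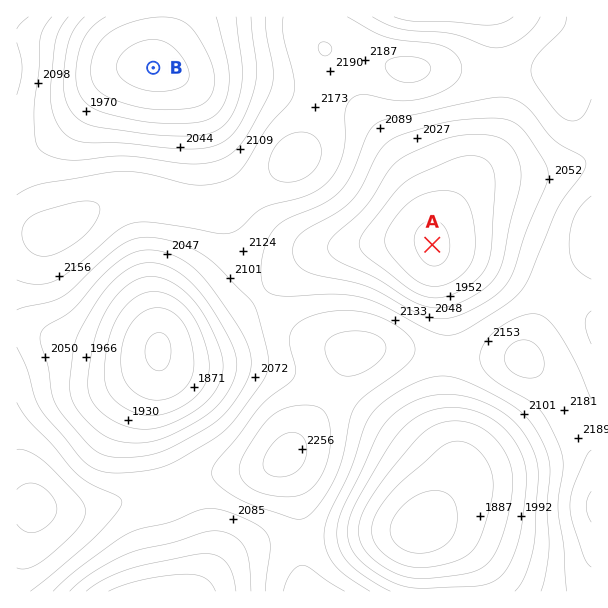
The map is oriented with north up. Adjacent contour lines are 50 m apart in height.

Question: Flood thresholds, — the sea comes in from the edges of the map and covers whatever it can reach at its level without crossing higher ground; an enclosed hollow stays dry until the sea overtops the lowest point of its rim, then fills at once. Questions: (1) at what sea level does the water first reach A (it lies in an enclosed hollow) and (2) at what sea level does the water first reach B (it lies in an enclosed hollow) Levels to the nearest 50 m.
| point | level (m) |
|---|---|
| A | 2100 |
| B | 1900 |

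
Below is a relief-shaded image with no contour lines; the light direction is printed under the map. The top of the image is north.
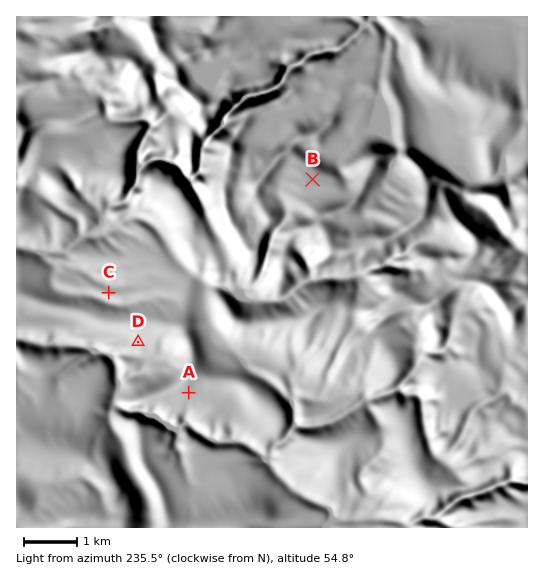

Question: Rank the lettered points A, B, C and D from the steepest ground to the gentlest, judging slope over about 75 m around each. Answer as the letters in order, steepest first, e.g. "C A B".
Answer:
A D C B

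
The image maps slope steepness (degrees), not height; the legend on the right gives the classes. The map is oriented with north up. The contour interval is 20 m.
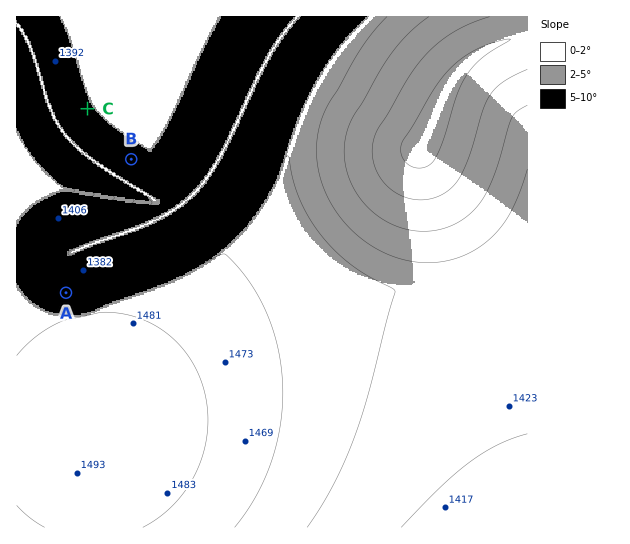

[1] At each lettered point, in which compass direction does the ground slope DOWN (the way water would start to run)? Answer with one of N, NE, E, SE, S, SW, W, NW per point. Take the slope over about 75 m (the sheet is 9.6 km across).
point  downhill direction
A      N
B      SW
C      SW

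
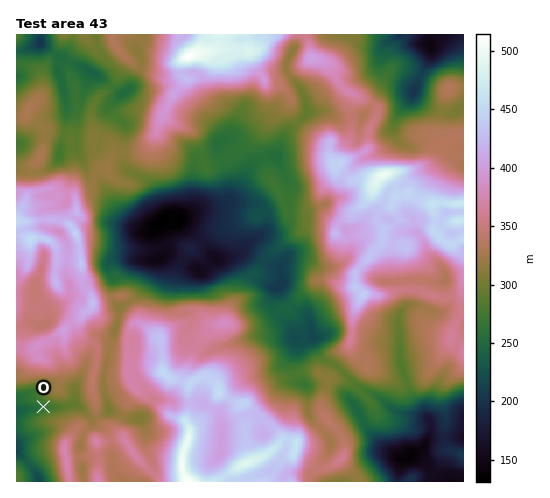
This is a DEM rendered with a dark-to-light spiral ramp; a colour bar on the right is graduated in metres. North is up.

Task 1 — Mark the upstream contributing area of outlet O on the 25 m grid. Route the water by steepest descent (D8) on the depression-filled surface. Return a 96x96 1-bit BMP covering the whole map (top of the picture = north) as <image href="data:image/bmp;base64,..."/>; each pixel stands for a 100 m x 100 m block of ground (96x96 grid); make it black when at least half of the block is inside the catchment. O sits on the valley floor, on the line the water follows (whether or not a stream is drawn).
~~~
<image width="96" height="96" href="data:image/bmp;base64,Qk2+BAAAAAAAAD4AAAAoAAAAYAAAAGAAAAABAAEAAAAAAIAEAAATCwAAEwsAAAIAAAAAAAAA////AAAAAAAAAAAB//AAAAAAAAAAAAAD//gAAAAAAAAAAAAH//wAAAAAAAAAAAAP//8AAAAAAAAAAAAf///AAAAAAAAAH4A////AAAAAAAAAP8B////AAAAAAAAAP8D////AAAAAAAAAH8D///+AAAAAAAAAH/////+AAAAAAAAAD/////+AAAAAAAAAH/////+AAAAAAAAAP/////+AAAAAAAAAf/////8AAAAAAAAA//////8AAAAAAAAA//////8AAAAAAAAD//////8AAAAAAAAD//////wAAAAAAAAB//////gAAAAAAAAA//////AAAAAAAAAAf////+AAAAAAAAAAf///88AAAAAAAAAAf///gQAAAAAAAAAAf///AAAAAAAAAAAA//8AAAAAAAAAAAAB//8AAAAAAAAAAAAH//8AAAAAAAAAAAAP//8AAAAAAAAAAAAP//8AAAAAAAAAAAAH//AAAAAAAAAAAAAB/gAAAAAAAAAAAAAAfAAAAAAAAAAAAAAAPAAAAAAAAAAAAAAAHAAAAAAAAAAAAAAAAAAAAAAAAAAAAAAAAAAAAAAAAAAAAAAAAAAAAAAAAAAAAAAAAAAAAAAAAAAAAAAAAAAAAAAAAAAAAAAAAAAAAAAAAAAAAAAAAAAAAAAAAAAAAAAAAAAAAAAAAAAAAAAAAAAAAAAAAAAAAAAAAAAAAAAAAAAAAAAAAAAAAAAAAAAAAAAAAAAAAAAAAAAAAAAAAAAAAAAAAAAAAAAAAAAAAAAAAAAAAAAAAAAAAAAAAAAAAAAAAAAAAAAAAAAAAAAAAAAAAAAAAAAAAAAAAAAAAAAAAAAAAAAAAAAAAAAAAAAAAAAAAAAAAAAAAAAAAAAAAAAAAAAAAAAAAAAAAAAAAAAAAAAAAAAAAAAAAAAAAAAAAAAAAAAAAAAAAAAAAAAAAAAAAAAAAAAAAAAAAAAAAAAAAAAAAAAAAAAAAAAAAAAAAAAAAAAAAAAAAAAAAAAAAAAAAAAAAAAAAAAAAAAAAAAAAAAAAAAAAAAAAAAAAAAAAAAAAAAAAAAAAAAAAAAAAAAAAAAAAAAAAAAAAAAAAAAAAAAAAAAAAAAAAAAAAAAAAAAAAAAAAAAAAAAAAAAAAAAAAAAAAAAAAAAAAAAAAAAAAAAAAAAAAAAAAAAAAAAAAAAAAAAAAAAAAAAAAAAAAAAAAAAAAAAAAAAAAAAAAAAAAAAAAAAAAAAAAAAAAAAAAAAAAAAAAAAAAAAAAAAAAAAAAAAAAAAAAAAAAAAAAAAAAAAAAAAAAAAAAAAAAAAAAAAAAAAAAAAAAAAAAAAAAAAAAAAAAAAAAAAAAAAAAAAAAAAAAAAAAAAAAAAAAAAAAAAAAAAAAAAAAAAAAAAAAAAAAAAAAAAAAAAAAAAAAAAAAAAAAAAAAAAAAAAAAAAAAAAAAAAAAAAAAAAAAAAAAAAAAAAAAAAAAAAAAAAAAAAAAAAAAAAAAAAAAAAAAAAAAAAAAAAAAAAAAAAAAAAAAAAAAAAAAAAAAAAAAAAAAAAAAAAAAAA="/>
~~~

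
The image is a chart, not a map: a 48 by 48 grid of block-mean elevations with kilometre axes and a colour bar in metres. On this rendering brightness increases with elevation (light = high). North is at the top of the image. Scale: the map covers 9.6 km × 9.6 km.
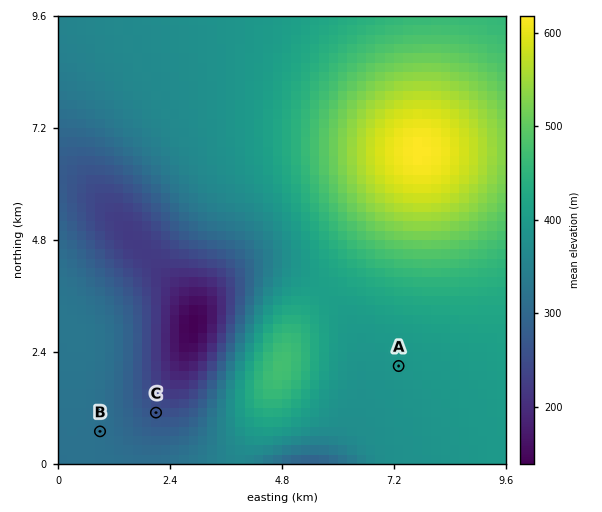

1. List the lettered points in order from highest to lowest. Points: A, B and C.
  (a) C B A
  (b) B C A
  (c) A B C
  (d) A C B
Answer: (c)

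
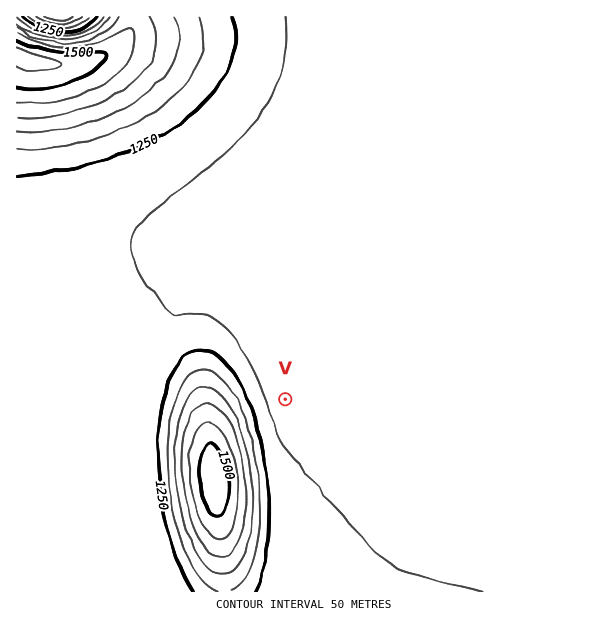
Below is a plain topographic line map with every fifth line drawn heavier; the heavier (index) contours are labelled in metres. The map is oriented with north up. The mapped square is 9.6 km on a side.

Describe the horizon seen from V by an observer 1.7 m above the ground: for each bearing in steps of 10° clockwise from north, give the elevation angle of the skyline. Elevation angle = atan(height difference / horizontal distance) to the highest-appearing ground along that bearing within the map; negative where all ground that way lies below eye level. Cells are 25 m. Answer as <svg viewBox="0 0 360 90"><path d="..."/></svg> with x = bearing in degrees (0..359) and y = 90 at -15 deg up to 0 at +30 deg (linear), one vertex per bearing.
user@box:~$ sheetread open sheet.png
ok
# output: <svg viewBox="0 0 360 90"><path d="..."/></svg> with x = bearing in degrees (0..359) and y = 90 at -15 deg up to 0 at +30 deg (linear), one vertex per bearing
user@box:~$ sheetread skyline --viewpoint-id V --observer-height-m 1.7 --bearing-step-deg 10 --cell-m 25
<svg viewBox="0 0 360 90"><path d="M0 60l10 0 10 1 10 0 10 0 10 0 10 0 10 0 10 0 10 0 10-1 10 0 10 0 10 0 10 0 10 0 10 0 10 0 10 0 10-4 10-8 10-6 10-4 10-2 10 0 10 1 10 2 10 3 10 4 10 4 10 4 10 4 10-3 10-1 10 2 10 3"/></svg>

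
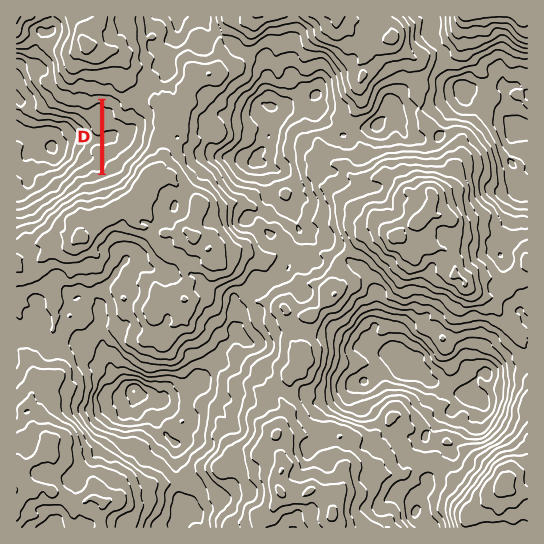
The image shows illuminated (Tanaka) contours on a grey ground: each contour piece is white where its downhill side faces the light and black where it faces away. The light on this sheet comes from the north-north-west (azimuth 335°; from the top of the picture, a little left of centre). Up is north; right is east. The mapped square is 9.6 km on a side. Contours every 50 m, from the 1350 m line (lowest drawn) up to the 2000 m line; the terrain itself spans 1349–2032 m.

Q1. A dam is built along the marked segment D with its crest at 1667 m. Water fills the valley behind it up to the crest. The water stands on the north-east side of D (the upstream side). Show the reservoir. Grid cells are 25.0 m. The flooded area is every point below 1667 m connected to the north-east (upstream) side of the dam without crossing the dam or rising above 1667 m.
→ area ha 55.6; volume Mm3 18.9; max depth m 77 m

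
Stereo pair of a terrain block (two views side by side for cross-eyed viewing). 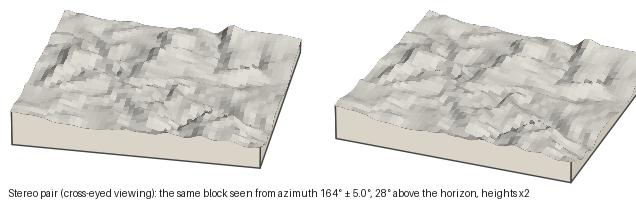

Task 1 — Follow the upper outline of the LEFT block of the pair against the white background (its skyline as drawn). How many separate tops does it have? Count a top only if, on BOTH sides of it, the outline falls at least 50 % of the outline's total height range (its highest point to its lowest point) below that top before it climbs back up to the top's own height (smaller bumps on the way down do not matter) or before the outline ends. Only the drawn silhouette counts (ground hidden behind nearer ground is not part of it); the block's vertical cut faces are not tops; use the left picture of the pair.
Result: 0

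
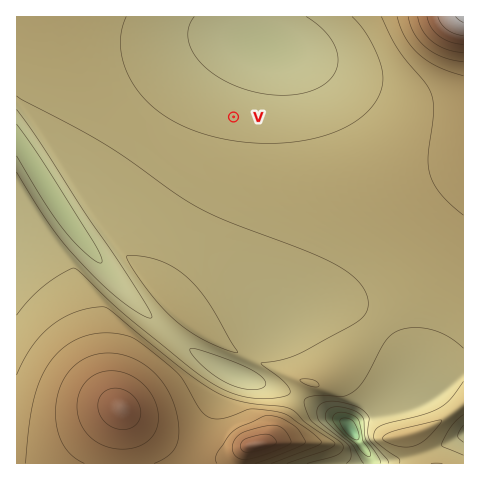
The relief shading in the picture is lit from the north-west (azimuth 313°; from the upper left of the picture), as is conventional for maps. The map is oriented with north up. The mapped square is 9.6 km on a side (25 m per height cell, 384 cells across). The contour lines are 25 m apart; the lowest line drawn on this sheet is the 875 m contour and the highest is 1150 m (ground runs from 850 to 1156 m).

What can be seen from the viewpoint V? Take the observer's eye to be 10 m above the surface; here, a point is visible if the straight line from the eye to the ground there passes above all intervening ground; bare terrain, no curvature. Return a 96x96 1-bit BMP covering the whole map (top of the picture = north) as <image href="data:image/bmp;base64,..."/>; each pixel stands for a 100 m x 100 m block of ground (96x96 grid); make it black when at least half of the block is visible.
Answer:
<image width="96" height="96" href="data:image/bmp;base64,Qk2+BAAAAAAAAD4AAAAoAAAAYAAAAGAAAAABAAEAAAAAAIAEAAATCwAAEwsAAAIAAAAAAAAA////AAAAAAAAAAAAAAAAAAAAAAAAAAAAAAAAAAAAAAAAAAAAAPAAAAAAAAAAAAAAAfwAAAAAAAAAAAAAA//8AAAAAAAAAAAAB////+ADwAAAAAAAD////4AB+AAAAAAAH////wAAfwAAAAAAP////AAAA8AAAAAB////+AAAACAAAAAP////+AAAAAAAAAB/////8AAAAAAAAAP/////4AAAAAAAAAf////AAAAAAAAAAB////wAAAAAAAAAAD////AAAAAAAAAAAH///8AAAAAAAAAAAf///4AAA8AAAAAAA////gAAH+AAAAAAB////AAAP/AAAAAAD///8AAAAfAAAAAAH///4AAAAAAAAAAAP///wAAAAAAAAAAAf///AAAAAAAAAAAA///+AAAAAAAAAAAA///8AAAAAAAAAAAB///4AAAAAAAAAAAD///wAAAAAAAAAAAD///gAAAAAAAAAAAD//+AAgAAAAAAAAAH//8ADAAAAAAAAAAH//4AHAAAAAAAAAAH//wAOAAAAAAAAAAH//gAcAAAAAAAAAAH//AA4AAAAAAAAAAD/+ABwAAAAAAAAAAA/8ADgAAAAAAAAAAAf4AGAAAAAAAAAAAAHwAIAAAAAAAAAAAABgAAAAAAAAAAAAAAAAAAAAAAAAAAAAAAAAAAAAAAAAAAAAAAAAAAAAAAAAAAAAAAAAAAAAAAAAAAAAAAAAAAAAAAAAAAAAAAAAAAAAAAAAAAAAAAAAAAAAAAAAAAAAAAAAAAAAAAAAAAAAAAAAAAAAAAAAAAAAAAAAAAAAAAAAAAAAAAAAAAAAAAAAAAAAAAAAAAAAAAAAAAAAAAAAAAAAAAAAAAAAAAAAAAAAAAAAAAAAAAAAAAAAAAAAAAAAAAAAAAAAAAAAAAAAAAAAAAAAAAAAAAAAAAAAAAAAAAAAAAAAAAAAAAAAAAAAP//8AAAAAAAAAAAP////wAAAAAAAAAP/////8AAAAAAAAD//////8AAAAAAAA///////8AAAAAAAP///////8AAAAAAB////////8AAAAAAP////////8AAAAAB/////////8AAAAAH/////////8AAAAA//////////8AAAAD//////////8AAAAP//////////8AAAAf//////////8AAAB///////////8AAAH///////////8AAAf///////////8AAA////////////8AAD////////////8AAH////////////8AAP////////////8AA/////////////8AB/////////////8AD/////////////8AH/////////////8Af/////////////8A//////////////8B//////////////8B//////////////8D//////////////8H//////////////8P//////////////8f//////////////8f//////////////8///////////////9///////////////9///////////////////////////////8="/>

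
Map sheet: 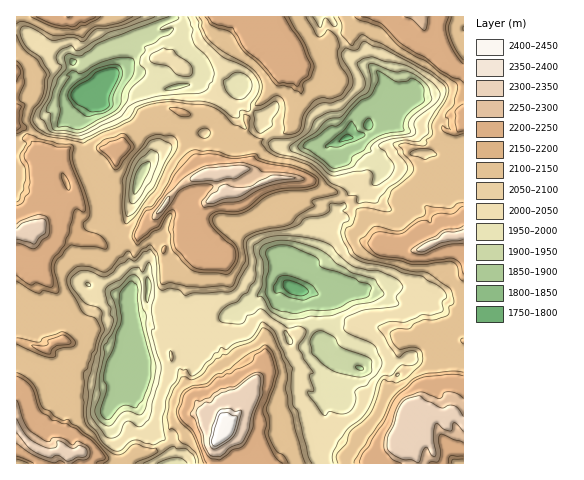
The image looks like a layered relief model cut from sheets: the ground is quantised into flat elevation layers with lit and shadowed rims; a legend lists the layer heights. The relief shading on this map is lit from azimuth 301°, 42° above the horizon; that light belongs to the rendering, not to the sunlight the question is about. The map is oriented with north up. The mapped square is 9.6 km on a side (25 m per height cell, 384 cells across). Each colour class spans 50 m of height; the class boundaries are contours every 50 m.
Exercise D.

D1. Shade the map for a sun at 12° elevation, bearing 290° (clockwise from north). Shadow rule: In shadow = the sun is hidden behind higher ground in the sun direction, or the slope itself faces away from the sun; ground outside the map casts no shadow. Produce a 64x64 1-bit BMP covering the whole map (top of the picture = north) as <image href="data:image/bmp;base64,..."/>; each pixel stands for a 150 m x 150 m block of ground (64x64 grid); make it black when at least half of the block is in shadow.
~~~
<image width="64" height="64" href="data:image/bmp;base64,Qk0+AgAAAAAAAD4AAAAoAAAAQAAAAEAAAAABAAEAAAAAAAACAAATCwAAEwsAAAIAAAAAAAAA////AAAAAAAG/j4Hw2AALwA+Dwf/YAAuAD4CD//gAAwAHAAD/8AADEB4AAH/4AAYQLwAAf/gAADAPAAB//AAAMw+AAD/8AAAnD8AAD/wAAAYPwAAP+AAADg/AAAf4AAAID8AAB/gAAAAP4AAH+AAAAA/gIAHwAAAAD+CAAeQAAAHH8MADzABgAf/wgAPMAAAAN/AAAZ4AAAAD8AABjAAAAAPgAAIAAAAAA+AAAAAAAAAD4AADAAAAAADAAAcAAAAAGcgADgAAAAT56RL/8AAAAfj5AH/wAAAB+fgAf+AAAAHx4Ab/wAAAAcD8AH+AAB+B4FwAf4AABwbhDQB/gAAPh0EeAH/AAAPHwA8Bn4AAAAOABwMD8AAAAygDg4A4AAAALsPD/BAAAAAOYeffAgAAAAxw4f/AoAAAHHDgP/7QAAAccDwP/4AAABh8AAD/AAAAOHwAGAYAAAA4/gAADgAAADh+AAAAAAAAMD4AARgAEAAgPgADP4AAAAAmAAP/4AB/4AAACD/gAB/gAAAcH/gAP/AAEJwf+AA//gABDh58ABf+AAADD/4AM/4AAAAQ/gA7/gEAABh+ADv+AMAAHn4AO/8AAAAOfgAz54AAAA5sACZhAAAADOAABFwAAAAc6ABYD8AAABi4APj/+AAAOBAA+B/+AAAwAAXwP/4AAGgABcAGPwAASAAMg=="/>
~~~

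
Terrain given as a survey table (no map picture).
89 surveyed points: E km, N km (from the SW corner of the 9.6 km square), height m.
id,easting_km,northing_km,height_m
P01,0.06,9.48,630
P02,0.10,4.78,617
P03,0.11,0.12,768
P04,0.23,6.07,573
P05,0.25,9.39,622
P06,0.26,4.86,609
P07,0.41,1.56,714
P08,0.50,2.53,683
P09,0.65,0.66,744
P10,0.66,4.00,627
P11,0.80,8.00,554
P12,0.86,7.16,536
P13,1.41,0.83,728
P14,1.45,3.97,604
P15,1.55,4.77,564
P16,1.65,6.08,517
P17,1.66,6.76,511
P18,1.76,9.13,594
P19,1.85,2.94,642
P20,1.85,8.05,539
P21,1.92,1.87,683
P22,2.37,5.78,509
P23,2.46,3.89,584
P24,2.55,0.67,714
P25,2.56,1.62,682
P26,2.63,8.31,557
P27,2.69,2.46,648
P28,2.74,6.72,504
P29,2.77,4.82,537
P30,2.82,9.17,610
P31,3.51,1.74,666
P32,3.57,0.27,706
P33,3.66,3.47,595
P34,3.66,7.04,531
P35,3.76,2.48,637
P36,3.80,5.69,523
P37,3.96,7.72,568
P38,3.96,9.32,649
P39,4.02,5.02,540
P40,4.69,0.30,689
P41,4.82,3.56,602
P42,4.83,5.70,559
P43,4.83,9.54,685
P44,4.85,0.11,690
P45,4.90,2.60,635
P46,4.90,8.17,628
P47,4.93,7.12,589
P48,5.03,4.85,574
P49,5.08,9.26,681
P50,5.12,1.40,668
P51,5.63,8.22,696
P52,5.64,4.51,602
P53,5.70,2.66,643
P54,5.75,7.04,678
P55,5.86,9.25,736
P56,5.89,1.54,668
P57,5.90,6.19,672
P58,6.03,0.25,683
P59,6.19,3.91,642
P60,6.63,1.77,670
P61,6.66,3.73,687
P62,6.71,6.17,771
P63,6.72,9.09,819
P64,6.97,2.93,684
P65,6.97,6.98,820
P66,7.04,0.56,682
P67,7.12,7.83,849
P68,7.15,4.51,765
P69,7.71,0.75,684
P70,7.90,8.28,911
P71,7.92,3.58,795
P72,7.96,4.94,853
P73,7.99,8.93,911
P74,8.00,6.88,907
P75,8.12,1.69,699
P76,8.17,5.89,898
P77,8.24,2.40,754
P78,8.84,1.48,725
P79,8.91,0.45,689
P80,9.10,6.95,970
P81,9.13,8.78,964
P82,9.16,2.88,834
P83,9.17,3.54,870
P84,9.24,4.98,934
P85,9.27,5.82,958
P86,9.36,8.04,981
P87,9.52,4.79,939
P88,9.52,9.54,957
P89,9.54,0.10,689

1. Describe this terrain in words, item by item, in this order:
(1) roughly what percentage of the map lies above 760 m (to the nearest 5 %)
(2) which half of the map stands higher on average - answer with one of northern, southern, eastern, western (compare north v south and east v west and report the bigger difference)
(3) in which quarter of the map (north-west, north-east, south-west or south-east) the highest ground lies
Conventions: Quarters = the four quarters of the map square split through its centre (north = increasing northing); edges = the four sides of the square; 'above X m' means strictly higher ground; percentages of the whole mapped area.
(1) Roughly 25 % of the ground is higher than 760 m.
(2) The eastern half stands higher on average than the western half.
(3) The highest ground is in the north-east quarter.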